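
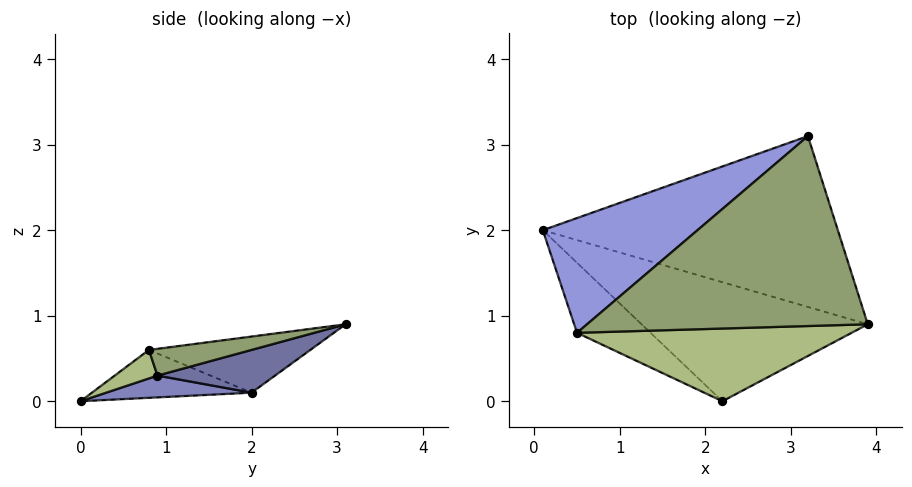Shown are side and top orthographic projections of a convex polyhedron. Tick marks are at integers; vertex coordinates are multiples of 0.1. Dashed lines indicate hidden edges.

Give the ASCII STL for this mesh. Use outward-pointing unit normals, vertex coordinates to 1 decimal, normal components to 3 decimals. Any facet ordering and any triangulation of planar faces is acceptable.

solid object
 facet normal 0.137 0.301 -0.944
  outer loop
   vertex 3.2 3.1 0.9
   vertex 3.9 0.9 0.3
   vertex 0.1 2.0 0.1
  endloop
 endfacet
 facet normal 0.095 0.149 -0.984
  outer loop
   vertex 2.2 0.0 0.0
   vertex 0.1 2.0 0.1
   vertex 3.9 0.9 0.3
  endloop
 endfacet
 facet normal -0.329 0.268 0.906
  outer loop
   vertex 0.5 0.8 0.6
   vertex 3.2 3.1 0.9
   vertex 0.1 2.0 0.1
  endloop
 endfacet
 facet normal -0.482 -0.469 -0.740
  outer loop
   vertex 0.5 0.8 0.6
   vertex 0.1 2.0 0.1
   vertex 2.2 0.0 0.0
  endloop
 endfacet
 facet normal 0.092 -0.235 0.968
  outer loop
   vertex 0.5 0.8 0.6
   vertex 3.9 0.9 0.3
   vertex 3.2 3.1 0.9
  endloop
 endfacet
 facet normal 0.091 -0.466 0.880
  outer loop
   vertex 0.5 0.8 0.6
   vertex 2.2 0.0 0.0
   vertex 3.9 0.9 0.3
  endloop
 endfacet
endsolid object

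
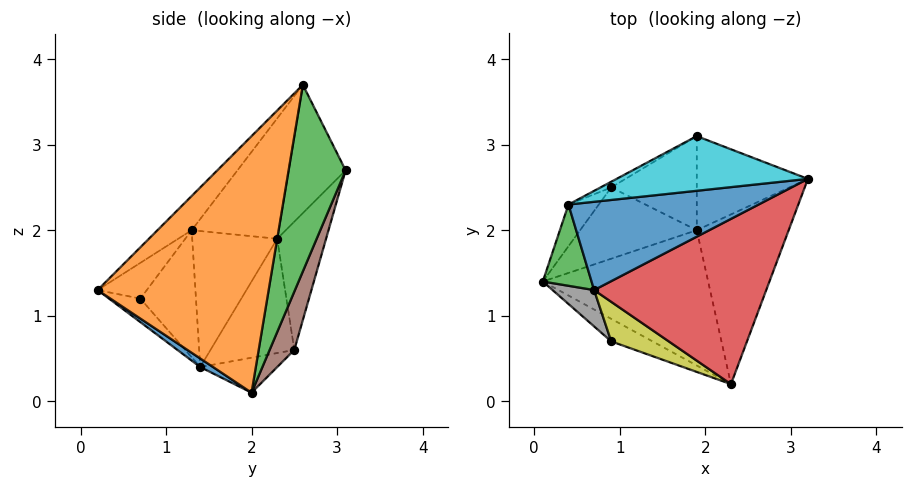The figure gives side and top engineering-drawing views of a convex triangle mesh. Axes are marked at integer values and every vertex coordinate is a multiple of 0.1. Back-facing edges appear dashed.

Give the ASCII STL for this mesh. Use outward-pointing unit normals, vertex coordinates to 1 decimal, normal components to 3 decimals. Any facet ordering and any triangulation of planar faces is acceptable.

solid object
 facet normal 0.043 -0.548 -0.836
  outer loop
   vertex 1.9 2.0 0.1
   vertex 2.3 0.2 1.3
   vertex 0.1 1.4 0.4
  endloop
 endfacet
 facet normal 0.941 -0.016 -0.337
  outer loop
   vertex 1.9 2.0 0.1
   vertex 3.2 2.6 3.7
   vertex 2.3 0.2 1.3
  endloop
 endfacet
 facet normal 0.547 0.771 -0.326
  outer loop
   vertex 1.9 3.1 2.7
   vertex 3.2 2.6 3.7
   vertex 1.9 2.0 0.1
  endloop
 endfacet
 facet normal -0.144 -0.672 0.726
  outer loop
   vertex 0.7 1.3 2.0
   vertex 2.3 0.2 1.3
   vertex 3.2 2.6 3.7
  endloop
 endfacet
 facet normal -0.268 0.358 -0.894
  outer loop
   vertex 0.9 2.5 0.6
   vertex 1.9 2.0 0.1
   vertex 0.1 1.4 0.4
  endloop
 endfacet
 facet normal 0.257 0.890 -0.377
  outer loop
   vertex 0.9 2.5 0.6
   vertex 1.9 3.1 2.7
   vertex 1.9 2.0 0.1
  endloop
 endfacet
 facet normal -0.267 -0.842 -0.469
  outer loop
   vertex 0.9 0.7 1.2
   vertex 0.1 1.4 0.4
   vertex 2.3 0.2 1.3
  endloop
 endfacet
 facet normal -0.767 -0.590 0.251
  outer loop
   vertex 0.9 0.7 1.2
   vertex 0.7 1.3 2.0
   vertex 0.1 1.4 0.4
  endloop
 endfacet
 facet normal -0.321 -0.795 0.516
  outer loop
   vertex 0.9 0.7 1.2
   vertex 2.3 0.2 1.3
   vertex 0.7 1.3 2.0
  endloop
 endfacet
 facet normal -0.545 0.209 0.812
  outer loop
   vertex 0.4 2.3 1.9
   vertex 3.2 2.6 3.7
   vertex 1.9 3.1 2.7
  endloop
 endfacet
 facet normal -0.533 -0.076 0.842
  outer loop
   vertex 0.4 2.3 1.9
   vertex 0.7 1.3 2.0
   vertex 3.2 2.6 3.7
  endloop
 endfacet
 facet normal -0.454 0.890 -0.038
  outer loop
   vertex 0.4 2.3 1.9
   vertex 1.9 3.1 2.7
   vertex 0.9 2.5 0.6
  endloop
 endfacet
 facet normal -0.914 -0.241 0.327
  outer loop
   vertex 0.4 2.3 1.9
   vertex 0.1 1.4 0.4
   vertex 0.7 1.3 2.0
  endloop
 endfacet
 facet normal -0.773 0.600 -0.205
  outer loop
   vertex 0.4 2.3 1.9
   vertex 0.9 2.5 0.6
   vertex 0.1 1.4 0.4
  endloop
 endfacet
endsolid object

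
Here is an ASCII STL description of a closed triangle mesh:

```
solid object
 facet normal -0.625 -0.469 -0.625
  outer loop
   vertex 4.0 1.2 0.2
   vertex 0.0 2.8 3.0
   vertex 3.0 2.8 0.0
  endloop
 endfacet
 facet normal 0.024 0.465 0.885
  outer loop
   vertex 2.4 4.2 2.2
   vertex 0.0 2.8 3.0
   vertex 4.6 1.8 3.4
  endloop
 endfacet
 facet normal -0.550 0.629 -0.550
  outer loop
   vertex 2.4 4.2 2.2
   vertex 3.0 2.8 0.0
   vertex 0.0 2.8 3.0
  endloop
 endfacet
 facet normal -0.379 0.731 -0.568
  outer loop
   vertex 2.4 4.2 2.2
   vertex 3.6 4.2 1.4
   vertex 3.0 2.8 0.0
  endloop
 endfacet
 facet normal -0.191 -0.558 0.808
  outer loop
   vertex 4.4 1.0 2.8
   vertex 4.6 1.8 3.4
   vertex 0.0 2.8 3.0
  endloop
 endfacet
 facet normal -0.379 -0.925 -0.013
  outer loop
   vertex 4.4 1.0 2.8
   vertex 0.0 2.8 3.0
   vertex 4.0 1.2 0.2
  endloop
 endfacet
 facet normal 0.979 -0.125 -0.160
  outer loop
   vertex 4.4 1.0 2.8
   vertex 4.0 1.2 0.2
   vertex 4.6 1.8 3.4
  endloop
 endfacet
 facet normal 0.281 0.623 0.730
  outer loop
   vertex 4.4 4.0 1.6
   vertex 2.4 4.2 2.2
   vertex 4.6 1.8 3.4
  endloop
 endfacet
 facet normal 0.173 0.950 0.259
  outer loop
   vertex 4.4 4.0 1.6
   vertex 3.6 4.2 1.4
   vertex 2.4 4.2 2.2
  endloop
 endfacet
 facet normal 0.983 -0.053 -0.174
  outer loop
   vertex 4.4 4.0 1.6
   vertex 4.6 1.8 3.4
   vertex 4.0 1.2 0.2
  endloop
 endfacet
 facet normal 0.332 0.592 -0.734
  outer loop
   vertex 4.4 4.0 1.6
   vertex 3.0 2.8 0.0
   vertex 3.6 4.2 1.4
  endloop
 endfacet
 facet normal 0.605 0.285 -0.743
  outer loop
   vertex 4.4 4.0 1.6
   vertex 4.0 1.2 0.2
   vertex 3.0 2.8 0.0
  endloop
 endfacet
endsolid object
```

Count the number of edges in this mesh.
18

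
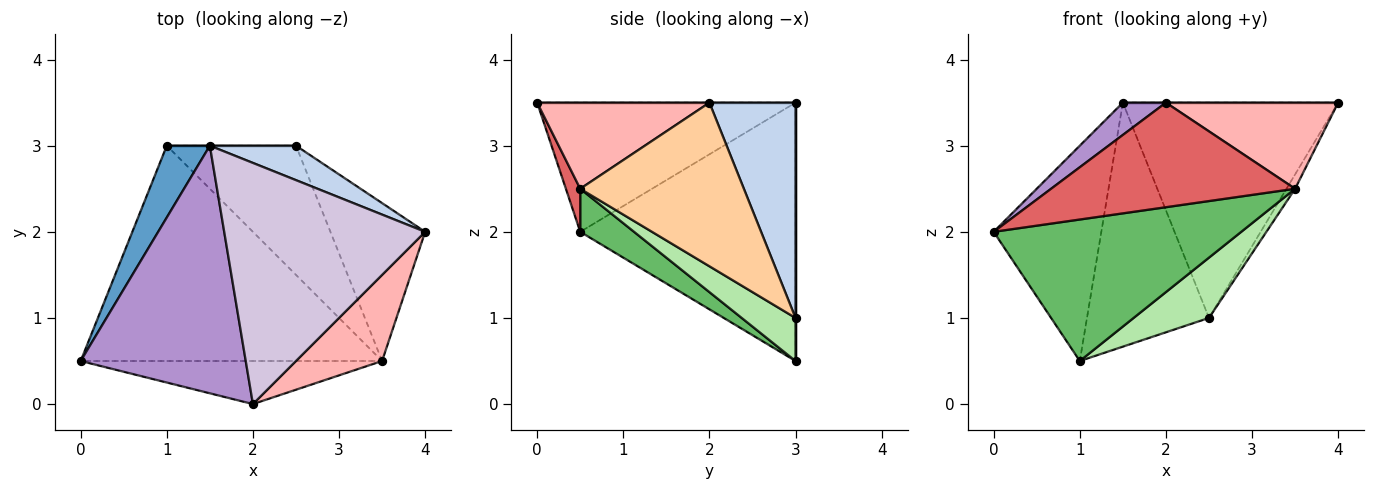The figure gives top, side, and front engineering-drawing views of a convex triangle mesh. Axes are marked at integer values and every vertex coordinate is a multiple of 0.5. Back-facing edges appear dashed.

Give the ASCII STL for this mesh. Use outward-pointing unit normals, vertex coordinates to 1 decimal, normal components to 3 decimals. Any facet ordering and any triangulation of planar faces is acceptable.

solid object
 facet normal -0.885 0.442 0.147
  outer loop
   vertex 1.5 3.0 3.5
   vertex 1.0 3.0 0.5
   vertex 0.0 0.5 2.0
  endloop
 endfacet
 facet normal 0.367 0.918 0.147
  outer loop
   vertex 1.5 3.0 3.5
   vertex 4.0 2.0 3.5
   vertex 2.5 3.0 1.0
  endloop
 endfacet
 facet normal 0.000 1.000 0.000
  outer loop
   vertex 1.5 3.0 3.5
   vertex 2.5 3.0 1.0
   vertex 1.0 3.0 0.5
  endloop
 endfacet
 facet normal 0.865 0.046 -0.501
  outer loop
   vertex 3.5 0.5 2.5
   vertex 2.5 3.0 1.0
   vertex 4.0 2.0 3.5
  endloop
 endfacet
 facet normal 0.119 -0.545 -0.830
  outer loop
   vertex 3.5 0.5 2.5
   vertex 0.0 0.5 2.0
   vertex 1.0 3.0 0.5
  endloop
 endfacet
 facet normal 0.289 -0.405 -0.867
  outer loop
   vertex 3.5 0.5 2.5
   vertex 1.0 3.0 0.5
   vertex 2.5 3.0 1.0
  endloop
 endfacet
 facet normal 0.054 -0.923 -0.380
  outer loop
   vertex 2.0 0.0 3.5
   vertex 0.0 0.5 2.0
   vertex 3.5 0.5 2.5
  endloop
 endfacet
 facet normal 0.577 -0.577 0.577
  outer loop
   vertex 2.0 0.0 3.5
   vertex 3.5 0.5 2.5
   vertex 4.0 2.0 3.5
  endloop
 endfacet
 facet normal -0.613 -0.102 0.783
  outer loop
   vertex 2.0 0.0 3.5
   vertex 1.5 3.0 3.5
   vertex 0.0 0.5 2.0
  endloop
 endfacet
 facet normal 0.000 0.000 1.000
  outer loop
   vertex 2.0 0.0 3.5
   vertex 4.0 2.0 3.5
   vertex 1.5 3.0 3.5
  endloop
 endfacet
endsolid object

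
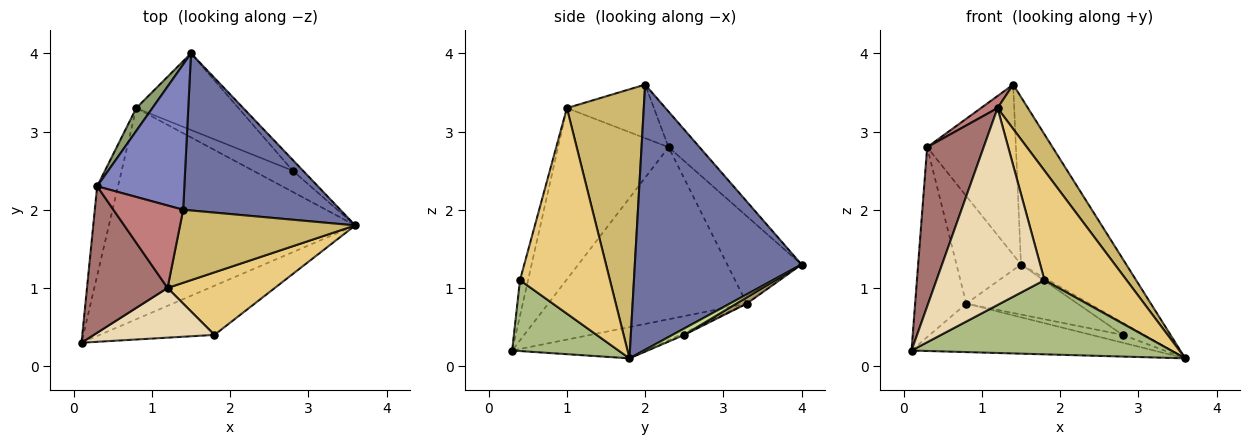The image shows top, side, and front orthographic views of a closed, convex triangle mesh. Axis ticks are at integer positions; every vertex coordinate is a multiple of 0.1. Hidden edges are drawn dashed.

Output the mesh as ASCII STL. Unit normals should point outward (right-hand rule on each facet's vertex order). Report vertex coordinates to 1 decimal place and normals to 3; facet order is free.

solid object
 facet normal 0.756 0.477 0.448
  outer loop
   vertex 1.4 2.0 3.6
   vertex 3.6 1.8 0.1
   vertex 1.5 4.0 1.3
  endloop
 endfacet
 facet normal -0.256 0.735 0.628
  outer loop
   vertex 0.3 2.3 2.8
   vertex 1.4 2.0 3.6
   vertex 1.5 4.0 1.3
  endloop
 endfacet
 facet normal -0.123 0.222 -0.967
  outer loop
   vertex 0.8 3.3 0.8
   vertex 3.6 1.8 0.1
   vertex 0.1 0.3 0.2
  endloop
 endfacet
 facet normal -0.962 0.248 -0.117
  outer loop
   vertex 0.8 3.3 0.8
   vertex 0.1 0.3 0.2
   vertex 0.3 2.3 2.8
  endloop
 endfacet
 facet normal -0.748 0.649 0.138
  outer loop
   vertex 0.8 3.3 0.8
   vertex 0.3 2.3 2.8
   vertex 1.5 4.0 1.3
  endloop
 endfacet
 facet normal 0.323 -0.789 -0.523
  outer loop
   vertex 1.8 0.4 1.1
   vertex 0.1 0.3 0.2
   vertex 3.6 1.8 0.1
  endloop
 endfacet
 facet normal 0.379 0.695 -0.611
  outer loop
   vertex 2.8 2.5 0.4
   vertex 1.5 4.0 1.3
   vertex 3.6 1.8 0.1
  endloop
 endfacet
 facet normal -0.049 0.345 -0.937
  outer loop
   vertex 2.8 2.5 0.4
   vertex 3.6 1.8 0.1
   vertex 0.8 3.3 0.8
  endloop
 endfacet
 facet normal 0.051 0.546 -0.836
  outer loop
   vertex 2.8 2.5 0.4
   vertex 0.8 3.3 0.8
   vertex 1.5 4.0 1.3
  endloop
 endfacet
 facet normal 0.795 -0.314 0.518
  outer loop
   vertex 1.2 1.0 3.3
   vertex 3.6 1.8 0.1
   vertex 1.4 2.0 3.6
  endloop
 endfacet
 facet normal 0.689 -0.629 0.360
  outer loop
   vertex 1.2 1.0 3.3
   vertex 1.8 0.4 1.1
   vertex 3.6 1.8 0.1
  endloop
 endfacet
 facet normal -0.072 -0.967 0.244
  outer loop
   vertex 1.2 1.0 3.3
   vertex 0.1 0.3 0.2
   vertex 1.8 0.4 1.1
  endloop
 endfacet
 facet normal -0.821 -0.420 0.386
  outer loop
   vertex 1.2 1.0 3.3
   vertex 0.3 2.3 2.8
   vertex 0.1 0.3 0.2
  endloop
 endfacet
 facet normal -0.605 -0.115 0.788
  outer loop
   vertex 1.2 1.0 3.3
   vertex 1.4 2.0 3.6
   vertex 0.3 2.3 2.8
  endloop
 endfacet
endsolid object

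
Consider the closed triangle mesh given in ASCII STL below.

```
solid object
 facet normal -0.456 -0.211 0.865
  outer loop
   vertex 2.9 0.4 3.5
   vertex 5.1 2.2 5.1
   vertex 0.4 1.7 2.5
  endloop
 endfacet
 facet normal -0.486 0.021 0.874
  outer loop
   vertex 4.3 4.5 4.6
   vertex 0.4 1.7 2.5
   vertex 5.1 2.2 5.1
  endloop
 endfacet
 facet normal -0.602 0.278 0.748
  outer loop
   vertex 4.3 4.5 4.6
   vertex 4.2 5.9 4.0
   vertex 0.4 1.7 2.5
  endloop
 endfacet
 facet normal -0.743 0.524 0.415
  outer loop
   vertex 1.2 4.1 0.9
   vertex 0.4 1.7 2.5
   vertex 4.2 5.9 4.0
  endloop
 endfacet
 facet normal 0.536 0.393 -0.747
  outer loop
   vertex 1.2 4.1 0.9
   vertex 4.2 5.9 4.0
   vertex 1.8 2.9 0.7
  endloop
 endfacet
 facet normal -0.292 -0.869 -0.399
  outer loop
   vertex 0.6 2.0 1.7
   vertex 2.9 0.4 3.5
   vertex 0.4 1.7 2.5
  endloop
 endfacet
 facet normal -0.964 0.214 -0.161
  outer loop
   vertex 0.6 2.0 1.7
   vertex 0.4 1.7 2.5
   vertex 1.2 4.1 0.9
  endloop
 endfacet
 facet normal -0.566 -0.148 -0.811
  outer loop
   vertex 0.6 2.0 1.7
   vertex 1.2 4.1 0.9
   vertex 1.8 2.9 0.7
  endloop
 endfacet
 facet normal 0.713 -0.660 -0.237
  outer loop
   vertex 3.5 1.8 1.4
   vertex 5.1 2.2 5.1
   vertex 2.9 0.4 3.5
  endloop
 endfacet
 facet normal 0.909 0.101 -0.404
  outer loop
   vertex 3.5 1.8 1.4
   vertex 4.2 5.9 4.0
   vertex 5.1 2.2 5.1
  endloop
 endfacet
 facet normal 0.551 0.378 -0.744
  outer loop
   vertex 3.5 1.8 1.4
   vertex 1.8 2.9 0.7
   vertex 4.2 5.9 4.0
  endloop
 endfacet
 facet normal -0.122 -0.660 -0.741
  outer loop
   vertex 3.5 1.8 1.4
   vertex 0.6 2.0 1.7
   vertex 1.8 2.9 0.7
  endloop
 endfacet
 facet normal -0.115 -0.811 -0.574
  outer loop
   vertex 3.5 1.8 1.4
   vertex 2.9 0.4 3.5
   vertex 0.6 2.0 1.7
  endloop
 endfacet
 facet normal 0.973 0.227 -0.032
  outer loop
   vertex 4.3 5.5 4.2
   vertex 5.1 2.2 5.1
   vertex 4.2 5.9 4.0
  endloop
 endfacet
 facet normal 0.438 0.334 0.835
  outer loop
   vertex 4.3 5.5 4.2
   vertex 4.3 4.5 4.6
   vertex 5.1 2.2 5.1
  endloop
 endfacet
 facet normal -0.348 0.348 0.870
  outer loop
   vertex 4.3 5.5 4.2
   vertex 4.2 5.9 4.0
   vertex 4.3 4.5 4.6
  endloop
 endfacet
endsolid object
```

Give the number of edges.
24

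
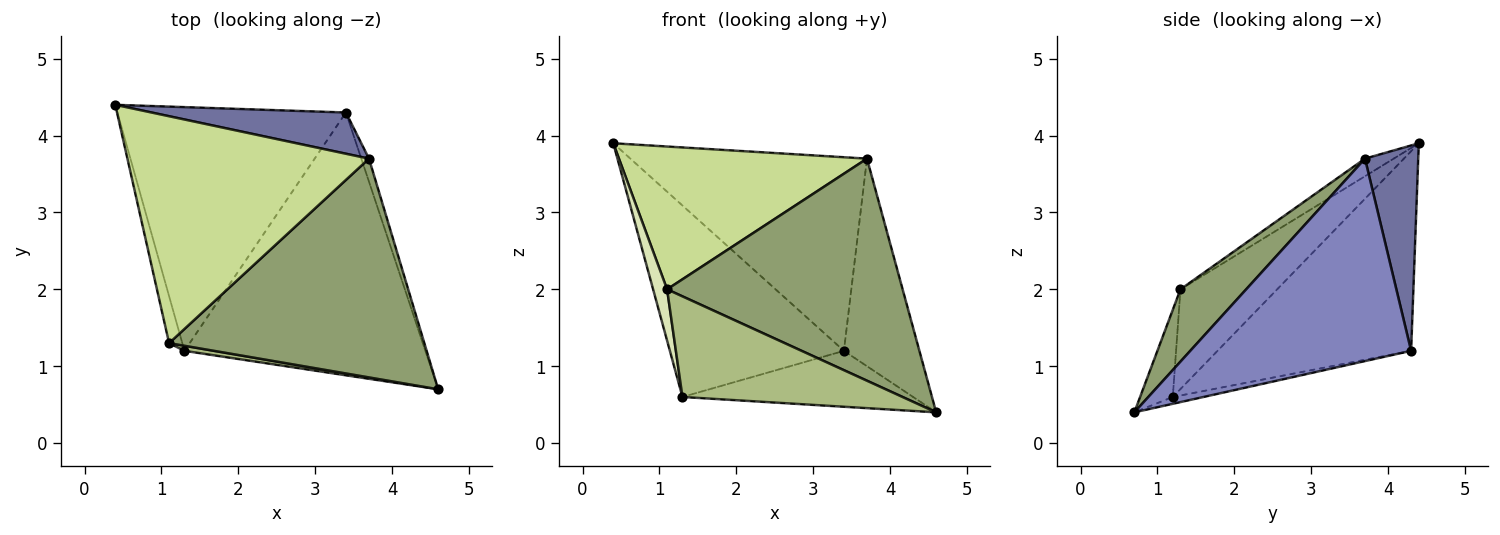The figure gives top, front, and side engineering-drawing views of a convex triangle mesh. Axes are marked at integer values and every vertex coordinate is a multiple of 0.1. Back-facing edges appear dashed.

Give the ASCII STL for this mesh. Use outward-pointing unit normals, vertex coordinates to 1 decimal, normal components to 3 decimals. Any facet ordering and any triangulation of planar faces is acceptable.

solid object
 facet normal 0.215 0.955 0.203
  outer loop
   vertex 3.7 3.7 3.7
   vertex 3.4 4.3 1.2
   vertex 0.4 4.4 3.9
  endloop
 endfacet
 facet normal 0.946 0.323 -0.036
  outer loop
   vertex 3.7 3.7 3.7
   vertex 4.6 0.7 0.4
   vertex 3.4 4.3 1.2
  endloop
 endfacet
 facet normal -0.566 0.509 -0.648
  outer loop
   vertex 1.3 1.2 0.6
   vertex 0.4 4.4 3.9
   vertex 3.4 4.3 1.2
  endloop
 endfacet
 facet normal -0.028 0.208 -0.978
  outer loop
   vertex 1.3 1.2 0.6
   vertex 3.4 4.3 1.2
   vertex 4.6 0.7 0.4
  endloop
 endfacet
 facet normal 0.195 -0.699 0.688
  outer loop
   vertex 1.1 1.3 2.0
   vertex 4.6 0.7 0.4
   vertex 3.7 3.7 3.7
  endloop
 endfacet
 facet normal -0.147 -0.988 0.050
  outer loop
   vertex 1.1 1.3 2.0
   vertex 1.3 1.2 0.6
   vertex 4.6 0.7 0.4
  endloop
 endfacet
 facet normal -0.062 -0.532 0.845
  outer loop
   vertex 1.1 1.3 2.0
   vertex 3.7 3.7 3.7
   vertex 0.4 4.4 3.9
  endloop
 endfacet
 facet normal -0.981 -0.142 -0.130
  outer loop
   vertex 1.1 1.3 2.0
   vertex 0.4 4.4 3.9
   vertex 1.3 1.2 0.6
  endloop
 endfacet
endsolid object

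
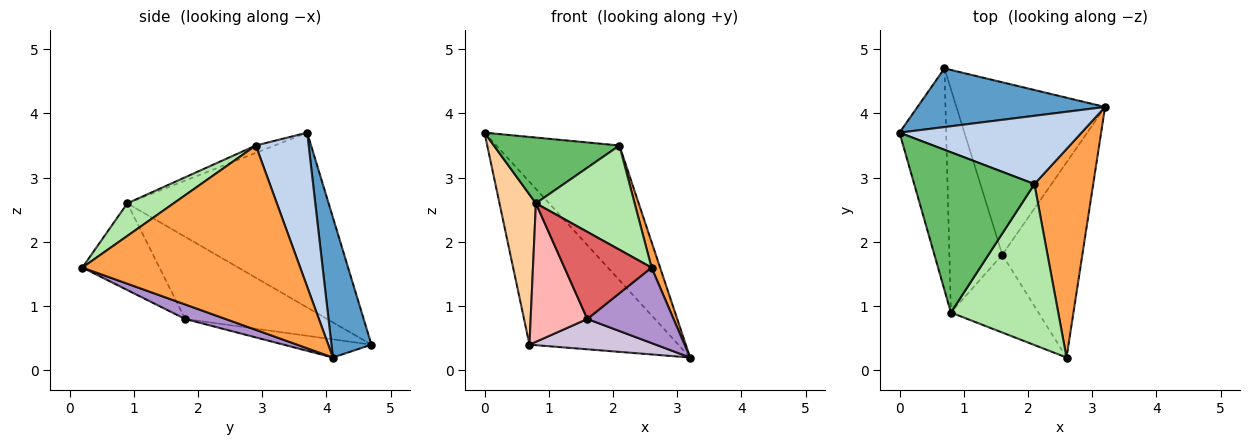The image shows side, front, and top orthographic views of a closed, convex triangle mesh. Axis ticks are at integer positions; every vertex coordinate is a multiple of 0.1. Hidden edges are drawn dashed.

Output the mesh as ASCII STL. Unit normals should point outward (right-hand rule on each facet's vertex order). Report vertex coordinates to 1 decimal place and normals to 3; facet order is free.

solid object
 facet normal 0.245 0.912 0.328
  outer loop
   vertex 0.7 4.7 0.4
   vertex 0.0 3.7 3.7
   vertex 3.2 4.1 0.2
  endloop
 endfacet
 facet normal 0.358 0.833 0.422
  outer loop
   vertex 2.1 2.9 3.5
   vertex 3.2 4.1 0.2
   vertex 0.0 3.7 3.7
  endloop
 endfacet
 facet normal 0.952 -0.037 0.304
  outer loop
   vertex 2.1 2.9 3.5
   vertex 2.6 0.2 1.6
   vertex 3.2 4.1 0.2
  endloop
 endfacet
 facet normal -0.952 -0.172 -0.254
  outer loop
   vertex 0.8 0.9 2.6
   vertex 0.0 3.7 3.7
   vertex 0.7 4.7 0.4
  endloop
 endfacet
 facet normal -0.056 -0.379 0.924
  outer loop
   vertex 0.8 0.9 2.6
   vertex 2.1 2.9 3.5
   vertex 0.0 3.7 3.7
  endloop
 endfacet
 facet normal 0.247 -0.527 0.813
  outer loop
   vertex 0.8 0.9 2.6
   vertex 2.6 0.2 1.6
   vertex 2.1 2.9 3.5
  endloop
 endfacet
 facet normal -0.551 -0.622 -0.556
  outer loop
   vertex 1.6 1.8 0.8
   vertex 2.6 0.2 1.6
   vertex 0.8 0.9 2.6
  endloop
 endfacet
 facet normal -0.797 -0.318 -0.513
  outer loop
   vertex 1.6 1.8 0.8
   vertex 0.8 0.9 2.6
   vertex 0.7 4.7 0.4
  endloop
 endfacet
 facet normal 0.167 -0.356 -0.920
  outer loop
   vertex 1.6 1.8 0.8
   vertex 3.2 4.1 0.2
   vertex 2.6 0.2 1.6
  endloop
 endfacet
 facet normal -0.119 -0.172 -0.978
  outer loop
   vertex 1.6 1.8 0.8
   vertex 0.7 4.7 0.4
   vertex 3.2 4.1 0.2
  endloop
 endfacet
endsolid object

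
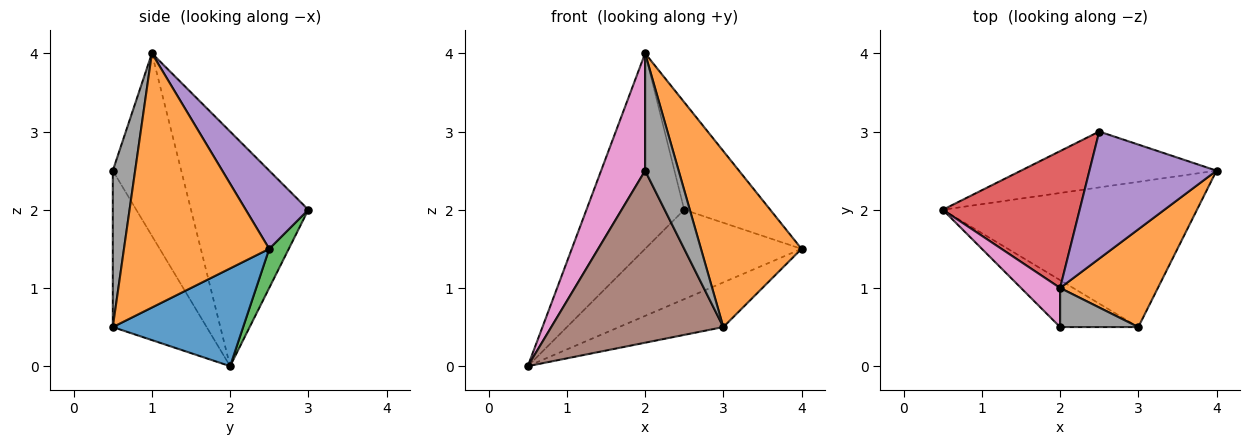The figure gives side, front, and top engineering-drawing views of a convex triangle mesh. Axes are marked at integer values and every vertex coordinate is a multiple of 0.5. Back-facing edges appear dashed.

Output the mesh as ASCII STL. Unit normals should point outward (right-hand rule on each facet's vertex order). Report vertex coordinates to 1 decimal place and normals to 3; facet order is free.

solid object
 facet normal 0.345 0.276 -0.897
  outer loop
   vertex 3.0 0.5 0.5
   vertex 0.5 2.0 0.0
   vertex 4.0 2.5 1.5
  endloop
 endfacet
 facet normal 0.784 -0.543 0.302
  outer loop
   vertex 2.0 1.0 4.0
   vertex 3.0 0.5 0.5
   vertex 4.0 2.5 1.5
  endloop
 endfacet
 facet normal 0.105 0.843 -0.527
  outer loop
   vertex 2.5 3.0 2.0
   vertex 4.0 2.5 1.5
   vertex 0.5 2.0 0.0
  endloop
 endfacet
 facet normal -0.701 0.584 0.409
  outer loop
   vertex 2.5 3.0 2.0
   vertex 0.5 2.0 0.0
   vertex 2.0 1.0 4.0
  endloop
 endfacet
 facet normal 0.425 0.585 0.691
  outer loop
   vertex 2.5 3.0 2.0
   vertex 2.0 1.0 4.0
   vertex 4.0 2.5 1.5
  endloop
 endfacet
 facet normal -0.466 -0.854 -0.233
  outer loop
   vertex 2.0 0.5 2.5
   vertex 0.5 2.0 0.0
   vertex 3.0 0.5 0.5
  endloop
 endfacet
 facet normal -0.828 -0.532 0.177
  outer loop
   vertex 2.0 0.5 2.5
   vertex 2.0 1.0 4.0
   vertex 0.5 2.0 0.0
  endloop
 endfacet
 facet normal 0.535 -0.802 0.267
  outer loop
   vertex 2.0 0.5 2.5
   vertex 3.0 0.5 0.5
   vertex 2.0 1.0 4.0
  endloop
 endfacet
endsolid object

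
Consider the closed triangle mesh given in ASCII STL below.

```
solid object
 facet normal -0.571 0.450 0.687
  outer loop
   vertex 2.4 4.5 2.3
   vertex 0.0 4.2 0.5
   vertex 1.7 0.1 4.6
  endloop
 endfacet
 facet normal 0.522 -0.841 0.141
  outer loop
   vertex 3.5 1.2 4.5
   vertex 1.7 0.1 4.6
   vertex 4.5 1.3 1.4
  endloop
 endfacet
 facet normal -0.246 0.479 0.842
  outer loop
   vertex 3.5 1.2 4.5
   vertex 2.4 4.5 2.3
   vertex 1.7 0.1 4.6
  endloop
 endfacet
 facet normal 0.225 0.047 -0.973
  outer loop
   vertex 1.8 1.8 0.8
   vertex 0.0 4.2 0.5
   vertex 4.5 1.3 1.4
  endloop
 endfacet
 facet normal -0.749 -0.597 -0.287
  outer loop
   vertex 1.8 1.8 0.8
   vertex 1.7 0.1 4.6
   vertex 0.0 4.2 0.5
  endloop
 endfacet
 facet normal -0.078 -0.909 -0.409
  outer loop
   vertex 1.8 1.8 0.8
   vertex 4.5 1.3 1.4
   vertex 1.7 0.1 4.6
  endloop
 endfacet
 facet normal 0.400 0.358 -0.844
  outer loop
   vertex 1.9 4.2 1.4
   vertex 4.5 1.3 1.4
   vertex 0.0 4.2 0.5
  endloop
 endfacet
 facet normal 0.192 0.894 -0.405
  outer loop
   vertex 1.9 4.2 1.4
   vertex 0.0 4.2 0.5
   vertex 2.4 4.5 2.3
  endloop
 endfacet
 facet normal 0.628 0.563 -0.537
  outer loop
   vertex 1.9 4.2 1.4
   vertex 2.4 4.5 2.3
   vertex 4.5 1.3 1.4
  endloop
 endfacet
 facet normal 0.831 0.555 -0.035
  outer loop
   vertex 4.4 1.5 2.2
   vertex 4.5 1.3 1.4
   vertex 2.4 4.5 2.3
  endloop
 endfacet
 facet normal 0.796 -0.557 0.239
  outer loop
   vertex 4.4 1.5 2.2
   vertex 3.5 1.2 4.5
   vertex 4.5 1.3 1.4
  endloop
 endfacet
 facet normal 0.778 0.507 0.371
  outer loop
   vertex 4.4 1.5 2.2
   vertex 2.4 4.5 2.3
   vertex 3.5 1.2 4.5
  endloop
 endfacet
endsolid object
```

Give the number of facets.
12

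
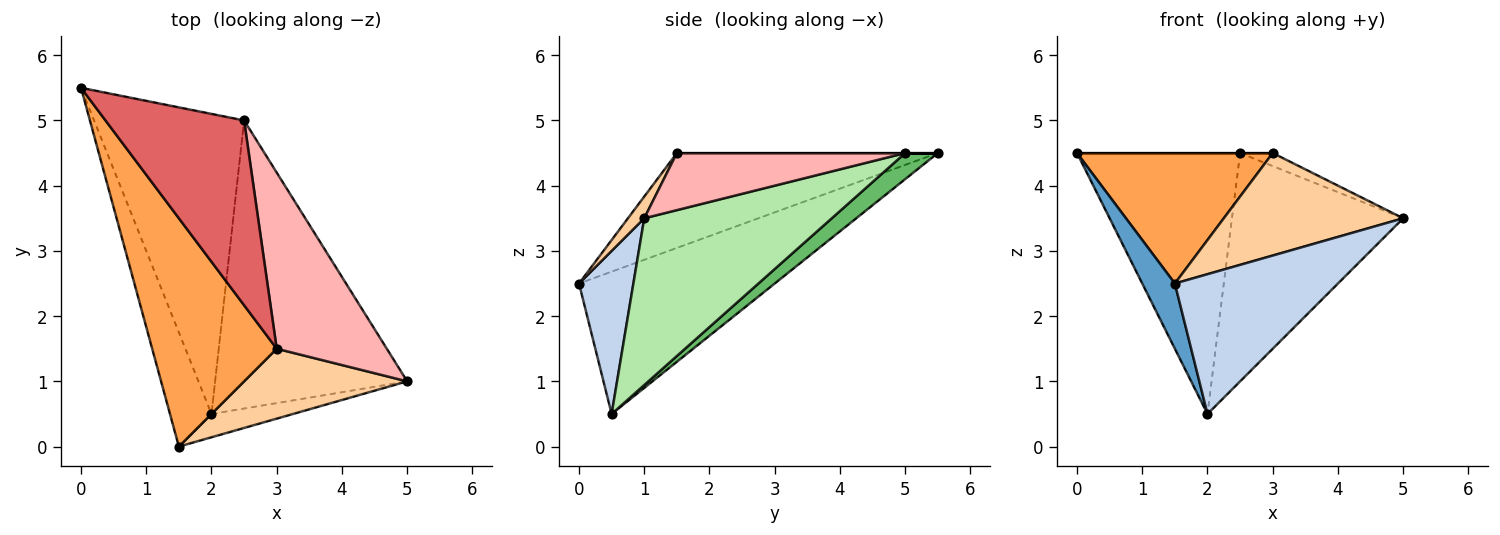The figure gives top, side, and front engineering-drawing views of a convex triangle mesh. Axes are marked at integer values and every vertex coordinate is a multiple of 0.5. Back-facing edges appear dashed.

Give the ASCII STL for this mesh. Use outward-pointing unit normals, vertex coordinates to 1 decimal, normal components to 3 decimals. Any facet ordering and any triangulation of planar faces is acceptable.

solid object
 facet normal -0.948 -0.158 -0.276
  outer loop
   vertex 2.0 0.5 0.5
   vertex 1.5 0.0 2.5
   vertex 0.0 5.5 4.5
  endloop
 endfacet
 facet normal 0.312 -0.937 -0.156
  outer loop
   vertex 2.0 0.5 0.5
   vertex 5.0 1.0 3.5
   vertex 1.5 0.0 2.5
  endloop
 endfacet
 facet normal -0.552 -0.414 0.724
  outer loop
   vertex 3.0 1.5 4.5
   vertex 0.0 5.5 4.5
   vertex 1.5 0.0 2.5
  endloop
 endfacet
 facet normal 0.075 -0.824 0.562
  outer loop
   vertex 3.0 1.5 4.5
   vertex 1.5 0.0 2.5
   vertex 5.0 1.0 3.5
  endloop
 endfacet
 facet normal 0.130 0.651 -0.748
  outer loop
   vertex 2.5 5.0 4.5
   vertex 2.0 0.5 0.5
   vertex 0.0 5.5 4.5
  endloop
 endfacet
 facet normal 0.562 0.514 -0.648
  outer loop
   vertex 2.5 5.0 4.5
   vertex 5.0 1.0 3.5
   vertex 2.0 0.5 0.5
  endloop
 endfacet
 facet normal 0.000 0.000 1.000
  outer loop
   vertex 2.5 5.0 4.5
   vertex 0.0 5.5 4.5
   vertex 3.0 1.5 4.5
  endloop
 endfacet
 facet normal 0.459 0.066 0.886
  outer loop
   vertex 2.5 5.0 4.5
   vertex 3.0 1.5 4.5
   vertex 5.0 1.0 3.5
  endloop
 endfacet
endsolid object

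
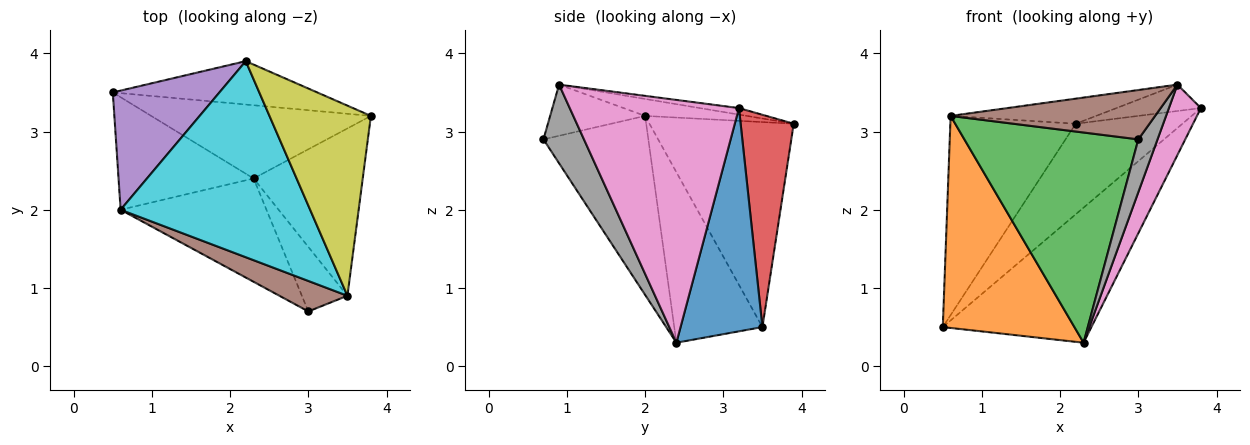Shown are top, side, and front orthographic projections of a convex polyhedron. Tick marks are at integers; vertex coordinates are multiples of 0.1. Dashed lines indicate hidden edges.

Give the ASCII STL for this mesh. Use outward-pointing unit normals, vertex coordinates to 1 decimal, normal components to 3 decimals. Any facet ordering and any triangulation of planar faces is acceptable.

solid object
 facet normal 0.436 0.791 -0.429
  outer loop
   vertex 2.3 2.4 0.3
   vertex 0.5 3.5 0.5
   vertex 3.8 3.2 3.3
  endloop
 endfacet
 facet normal -0.509 -0.760 -0.403
  outer loop
   vertex 0.6 2.0 3.2
   vertex 0.5 3.5 0.5
   vertex 2.3 2.4 0.3
  endloop
 endfacet
 facet normal -0.476 -0.789 -0.388
  outer loop
   vertex 0.6 2.0 3.2
   vertex 2.3 2.4 0.3
   vertex 3.0 0.7 2.9
  endloop
 endfacet
 facet normal 0.409 0.823 -0.394
  outer loop
   vertex 2.2 3.9 3.1
   vertex 3.8 3.2 3.3
   vertex 0.5 3.5 0.5
  endloop
 endfacet
 facet normal -0.702 0.611 0.365
  outer loop
   vertex 2.2 3.9 3.1
   vertex 0.5 3.5 0.5
   vertex 0.6 2.0 3.2
  endloop
 endfacet
 facet normal -0.368 -0.791 0.489
  outer loop
   vertex 3.5 0.9 3.6
   vertex 0.6 2.0 3.2
   vertex 3.0 0.7 2.9
  endloop
 endfacet
 facet normal 0.899 -0.170 -0.404
  outer loop
   vertex 3.5 0.9 3.6
   vertex 2.3 2.4 0.3
   vertex 3.8 3.2 3.3
  endloop
 endfacet
 facet normal 0.801 -0.379 -0.464
  outer loop
   vertex 3.5 0.9 3.6
   vertex 3.0 0.7 2.9
   vertex 2.3 2.4 0.3
  endloop
 endfacet
 facet normal -0.064 0.137 0.989
  outer loop
   vertex 3.5 0.9 3.6
   vertex 3.8 3.2 3.3
   vertex 2.2 3.9 3.1
  endloop
 endfacet
 facet normal -0.088 0.126 0.988
  outer loop
   vertex 3.5 0.9 3.6
   vertex 2.2 3.9 3.1
   vertex 0.6 2.0 3.2
  endloop
 endfacet
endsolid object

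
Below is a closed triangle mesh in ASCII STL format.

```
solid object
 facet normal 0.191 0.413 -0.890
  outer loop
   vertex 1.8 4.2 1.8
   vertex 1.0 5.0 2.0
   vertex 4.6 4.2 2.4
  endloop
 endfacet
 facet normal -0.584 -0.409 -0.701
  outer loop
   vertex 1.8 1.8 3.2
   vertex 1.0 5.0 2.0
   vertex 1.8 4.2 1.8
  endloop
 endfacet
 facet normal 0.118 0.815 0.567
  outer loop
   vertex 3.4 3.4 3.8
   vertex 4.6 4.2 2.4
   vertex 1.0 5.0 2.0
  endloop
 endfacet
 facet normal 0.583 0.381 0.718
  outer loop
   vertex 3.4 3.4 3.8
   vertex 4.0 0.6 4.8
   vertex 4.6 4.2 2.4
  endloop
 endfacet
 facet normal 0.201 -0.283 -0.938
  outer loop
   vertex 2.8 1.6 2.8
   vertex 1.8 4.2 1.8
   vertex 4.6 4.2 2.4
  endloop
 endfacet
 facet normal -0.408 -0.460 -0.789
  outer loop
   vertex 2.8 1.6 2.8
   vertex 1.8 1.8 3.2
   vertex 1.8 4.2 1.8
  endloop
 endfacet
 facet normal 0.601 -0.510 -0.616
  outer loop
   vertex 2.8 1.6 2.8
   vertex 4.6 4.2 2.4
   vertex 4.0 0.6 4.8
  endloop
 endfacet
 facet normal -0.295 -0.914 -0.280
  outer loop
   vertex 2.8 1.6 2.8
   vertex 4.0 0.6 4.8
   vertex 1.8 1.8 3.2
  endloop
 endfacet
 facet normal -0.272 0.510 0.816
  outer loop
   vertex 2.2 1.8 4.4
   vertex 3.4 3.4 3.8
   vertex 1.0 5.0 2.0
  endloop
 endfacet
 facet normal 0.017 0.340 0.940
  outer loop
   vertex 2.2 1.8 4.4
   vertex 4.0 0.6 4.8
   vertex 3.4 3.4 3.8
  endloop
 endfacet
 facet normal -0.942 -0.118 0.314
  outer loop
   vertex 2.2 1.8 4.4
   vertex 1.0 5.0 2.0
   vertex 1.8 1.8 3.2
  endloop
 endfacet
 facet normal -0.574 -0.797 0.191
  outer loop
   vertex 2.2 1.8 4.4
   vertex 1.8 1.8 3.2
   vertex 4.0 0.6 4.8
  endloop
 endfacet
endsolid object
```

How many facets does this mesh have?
12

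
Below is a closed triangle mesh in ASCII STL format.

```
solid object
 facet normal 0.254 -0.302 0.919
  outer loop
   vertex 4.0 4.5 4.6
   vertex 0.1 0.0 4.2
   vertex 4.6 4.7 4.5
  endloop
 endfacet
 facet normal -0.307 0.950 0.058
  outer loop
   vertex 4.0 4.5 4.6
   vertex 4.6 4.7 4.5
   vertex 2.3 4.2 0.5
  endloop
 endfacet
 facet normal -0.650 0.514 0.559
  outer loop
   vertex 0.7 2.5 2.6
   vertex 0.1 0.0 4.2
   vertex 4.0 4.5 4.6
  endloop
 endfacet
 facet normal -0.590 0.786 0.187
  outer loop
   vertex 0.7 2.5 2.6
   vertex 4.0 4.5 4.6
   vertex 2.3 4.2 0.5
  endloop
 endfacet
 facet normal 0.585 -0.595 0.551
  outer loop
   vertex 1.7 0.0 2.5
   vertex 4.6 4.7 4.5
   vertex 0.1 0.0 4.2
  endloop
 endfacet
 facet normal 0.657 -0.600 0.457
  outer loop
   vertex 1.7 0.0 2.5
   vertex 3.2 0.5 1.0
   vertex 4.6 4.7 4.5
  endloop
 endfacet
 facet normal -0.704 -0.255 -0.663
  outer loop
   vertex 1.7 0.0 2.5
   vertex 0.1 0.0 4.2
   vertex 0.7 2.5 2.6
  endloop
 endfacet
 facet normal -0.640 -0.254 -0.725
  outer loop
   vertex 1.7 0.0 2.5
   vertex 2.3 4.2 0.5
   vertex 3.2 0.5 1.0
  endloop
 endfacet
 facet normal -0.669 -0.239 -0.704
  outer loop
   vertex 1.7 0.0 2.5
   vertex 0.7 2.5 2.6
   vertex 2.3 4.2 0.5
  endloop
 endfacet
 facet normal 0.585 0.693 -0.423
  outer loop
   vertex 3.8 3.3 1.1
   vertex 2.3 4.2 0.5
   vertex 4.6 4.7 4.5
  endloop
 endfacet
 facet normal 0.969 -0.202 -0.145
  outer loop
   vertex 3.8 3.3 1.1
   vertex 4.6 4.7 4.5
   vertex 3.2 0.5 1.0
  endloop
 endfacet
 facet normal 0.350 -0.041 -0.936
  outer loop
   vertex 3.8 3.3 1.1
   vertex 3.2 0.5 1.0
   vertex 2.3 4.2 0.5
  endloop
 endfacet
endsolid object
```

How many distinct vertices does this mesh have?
8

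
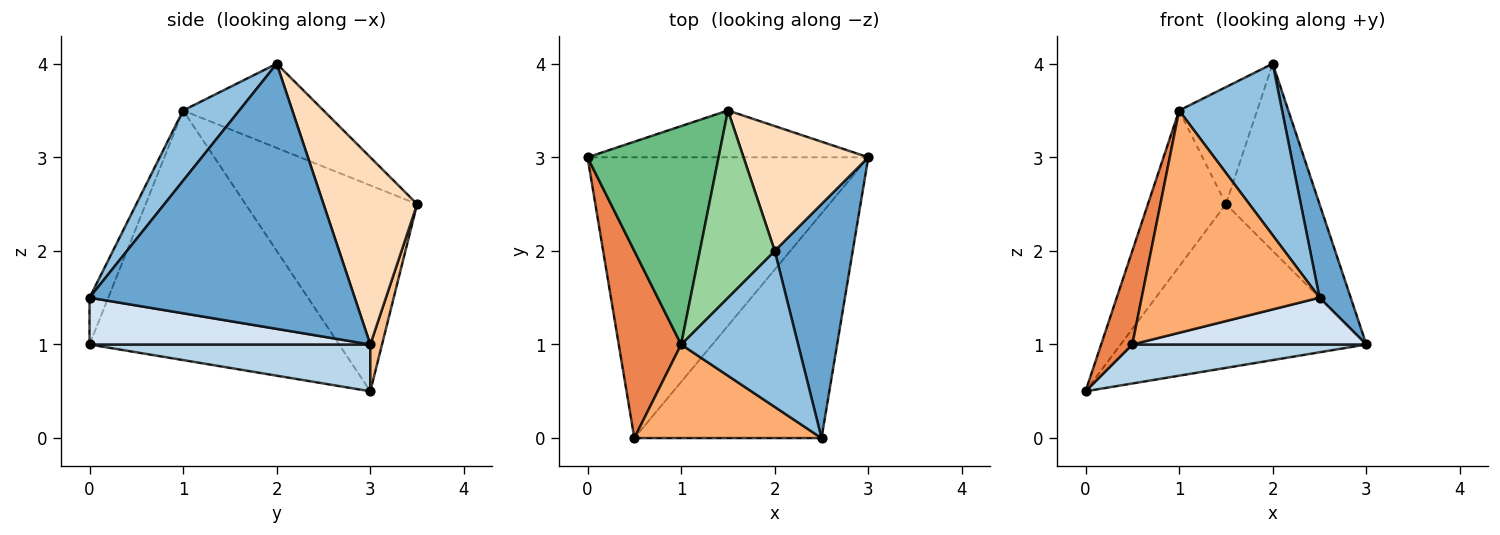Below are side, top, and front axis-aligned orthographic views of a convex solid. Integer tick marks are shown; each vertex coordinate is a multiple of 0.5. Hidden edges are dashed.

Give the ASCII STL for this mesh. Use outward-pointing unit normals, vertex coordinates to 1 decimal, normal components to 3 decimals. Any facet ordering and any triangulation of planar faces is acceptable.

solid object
 facet normal 0.953 -0.112 0.280
  outer loop
   vertex 2.0 2.0 4.0
   vertex 2.5 0.0 1.5
   vertex 3.0 3.0 1.0
  endloop
 endfacet
 facet normal 0.374 -0.686 0.624
  outer loop
   vertex 1.0 1.0 3.5
   vertex 2.5 0.0 1.5
   vertex 2.0 2.0 4.0
  endloop
 endfacet
 facet normal 0.163 -0.136 -0.977
  outer loop
   vertex 0.5 0.0 1.0
   vertex 0.0 3.0 0.5
   vertex 3.0 3.0 1.0
  endloop
 endfacet
 facet normal 0.238 -0.198 -0.951
  outer loop
   vertex 0.5 0.0 1.0
   vertex 3.0 3.0 1.0
   vertex 2.5 0.0 1.5
  endloop
 endfacet
 facet normal -0.963 -0.120 0.241
  outer loop
   vertex 0.5 0.0 1.0
   vertex 1.0 1.0 3.5
   vertex 0.0 3.0 0.5
  endloop
 endfacet
 facet normal -0.097 -0.917 0.386
  outer loop
   vertex 0.5 0.0 1.0
   vertex 2.5 0.0 1.5
   vertex 1.0 1.0 3.5
  endloop
 endfacet
 facet normal 0.046 0.961 -0.274
  outer loop
   vertex 1.5 3.5 2.5
   vertex 3.0 3.0 1.0
   vertex 0.0 3.0 0.5
  endloop
 endfacet
 facet normal 0.640 0.640 0.426
  outer loop
   vertex 1.5 3.5 2.5
   vertex 2.0 2.0 4.0
   vertex 3.0 3.0 1.0
  endloop
 endfacet
 facet normal -0.788 0.358 0.501
  outer loop
   vertex 1.5 3.5 2.5
   vertex 0.0 3.0 0.5
   vertex 1.0 1.0 3.5
  endloop
 endfacet
 facet normal -0.690 0.383 0.614
  outer loop
   vertex 1.5 3.5 2.5
   vertex 1.0 1.0 3.5
   vertex 2.0 2.0 4.0
  endloop
 endfacet
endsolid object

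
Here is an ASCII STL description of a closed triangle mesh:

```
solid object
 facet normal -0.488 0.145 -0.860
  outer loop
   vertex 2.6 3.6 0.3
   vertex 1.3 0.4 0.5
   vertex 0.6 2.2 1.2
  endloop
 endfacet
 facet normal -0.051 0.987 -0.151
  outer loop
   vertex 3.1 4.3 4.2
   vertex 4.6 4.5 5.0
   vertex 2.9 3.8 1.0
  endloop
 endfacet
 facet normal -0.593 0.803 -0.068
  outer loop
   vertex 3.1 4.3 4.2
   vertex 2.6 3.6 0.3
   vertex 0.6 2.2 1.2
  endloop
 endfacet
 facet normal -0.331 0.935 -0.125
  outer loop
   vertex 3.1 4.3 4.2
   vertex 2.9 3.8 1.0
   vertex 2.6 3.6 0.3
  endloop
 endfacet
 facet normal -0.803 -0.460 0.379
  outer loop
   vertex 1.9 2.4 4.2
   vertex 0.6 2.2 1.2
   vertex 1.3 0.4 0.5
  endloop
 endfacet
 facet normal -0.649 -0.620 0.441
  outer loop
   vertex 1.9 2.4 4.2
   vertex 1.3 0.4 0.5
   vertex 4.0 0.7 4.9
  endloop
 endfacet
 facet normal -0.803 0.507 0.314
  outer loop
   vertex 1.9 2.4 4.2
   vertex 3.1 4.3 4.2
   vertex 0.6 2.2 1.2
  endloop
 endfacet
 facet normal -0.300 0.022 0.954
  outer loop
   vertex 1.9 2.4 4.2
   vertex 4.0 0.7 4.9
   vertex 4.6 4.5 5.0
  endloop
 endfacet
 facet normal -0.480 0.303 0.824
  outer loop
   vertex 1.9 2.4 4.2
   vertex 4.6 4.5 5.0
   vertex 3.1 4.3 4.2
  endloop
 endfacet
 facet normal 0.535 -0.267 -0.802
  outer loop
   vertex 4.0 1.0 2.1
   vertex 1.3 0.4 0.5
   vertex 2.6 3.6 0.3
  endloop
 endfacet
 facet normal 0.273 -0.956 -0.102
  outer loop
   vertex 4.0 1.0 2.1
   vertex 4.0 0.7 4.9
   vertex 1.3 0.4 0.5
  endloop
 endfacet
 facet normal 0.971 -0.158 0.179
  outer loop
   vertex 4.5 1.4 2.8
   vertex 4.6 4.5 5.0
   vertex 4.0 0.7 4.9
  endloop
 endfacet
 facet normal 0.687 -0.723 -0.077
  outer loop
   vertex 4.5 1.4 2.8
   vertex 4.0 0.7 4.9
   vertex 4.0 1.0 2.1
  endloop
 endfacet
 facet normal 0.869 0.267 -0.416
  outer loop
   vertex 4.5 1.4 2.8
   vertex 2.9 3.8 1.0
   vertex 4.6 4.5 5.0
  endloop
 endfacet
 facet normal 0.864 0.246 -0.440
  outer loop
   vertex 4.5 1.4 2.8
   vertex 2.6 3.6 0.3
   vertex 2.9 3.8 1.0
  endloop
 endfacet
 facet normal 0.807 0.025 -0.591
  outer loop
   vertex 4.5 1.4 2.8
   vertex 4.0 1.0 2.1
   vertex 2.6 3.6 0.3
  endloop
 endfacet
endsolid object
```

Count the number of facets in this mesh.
16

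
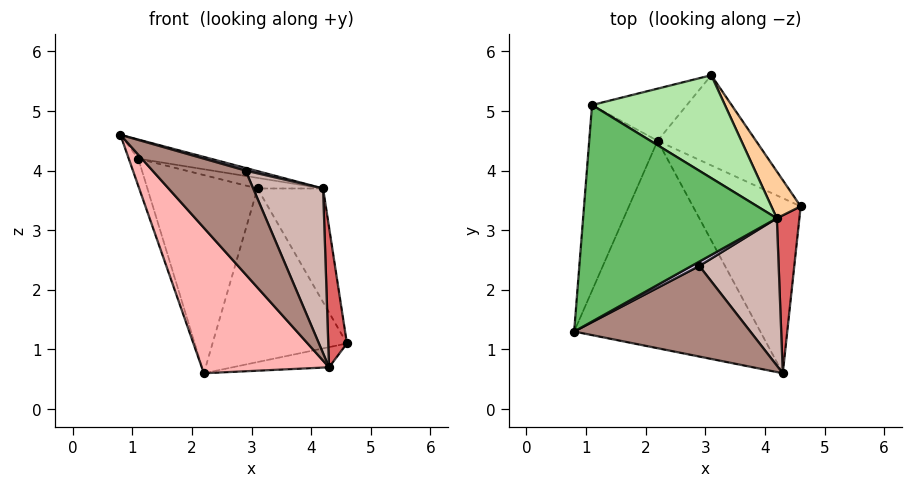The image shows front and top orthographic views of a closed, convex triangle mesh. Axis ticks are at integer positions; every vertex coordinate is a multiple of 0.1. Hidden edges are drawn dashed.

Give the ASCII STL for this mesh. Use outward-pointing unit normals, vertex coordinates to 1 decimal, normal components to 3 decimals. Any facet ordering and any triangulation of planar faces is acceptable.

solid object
 facet normal 0.449 0.793 -0.412
  outer loop
   vertex 2.2 4.5 0.6
   vertex 3.1 5.6 3.7
   vertex 4.6 3.4 1.1
  endloop
 endfacet
 facet normal -0.953 0.044 -0.299
  outer loop
   vertex 1.1 5.1 4.2
   vertex 2.2 4.5 0.6
   vertex 0.8 1.3 4.6
  endloop
 endfacet
 facet normal -0.292 0.925 -0.243
  outer loop
   vertex 1.1 5.1 4.2
   vertex 3.1 5.6 3.7
   vertex 2.2 4.5 0.6
  endloop
 endfacet
 facet normal 0.896 0.411 0.169
  outer loop
   vertex 4.2 3.2 3.7
   vertex 4.6 3.4 1.1
   vertex 3.1 5.6 3.7
  endloop
 endfacet
 facet normal 0.210 0.086 0.974
  outer loop
   vertex 4.2 3.2 3.7
   vertex 1.1 5.1 4.2
   vertex 0.8 1.3 4.6
  endloop
 endfacet
 facet normal 0.218 0.100 0.971
  outer loop
   vertex 4.2 3.2 3.7
   vertex 3.1 5.6 3.7
   vertex 1.1 5.1 4.2
  endloop
 endfacet
 facet normal 0.982 -0.125 0.141
  outer loop
   vertex 4.3 0.6 0.7
   vertex 4.6 3.4 1.1
   vertex 4.2 3.2 3.7
  endloop
 endfacet
 facet normal -0.717 -0.400 -0.571
  outer loop
   vertex 4.3 0.6 0.7
   vertex 0.8 1.3 4.6
   vertex 2.2 4.5 0.6
  endloop
 endfacet
 facet normal 0.251 0.110 -0.962
  outer loop
   vertex 4.3 0.6 0.7
   vertex 2.2 4.5 0.6
   vertex 4.6 3.4 1.1
  endloop
 endfacet
 facet normal 0.457 -0.457 0.762
  outer loop
   vertex 2.9 2.4 4.0
   vertex 4.2 3.2 3.7
   vertex 0.8 1.3 4.6
  endloop
 endfacet
 facet normal 0.503 -0.651 0.568
  outer loop
   vertex 2.9 2.4 4.0
   vertex 0.8 1.3 4.6
   vertex 4.3 0.6 0.7
  endloop
 endfacet
 facet normal 0.522 -0.636 0.568
  outer loop
   vertex 2.9 2.4 4.0
   vertex 4.3 0.6 0.7
   vertex 4.2 3.2 3.7
  endloop
 endfacet
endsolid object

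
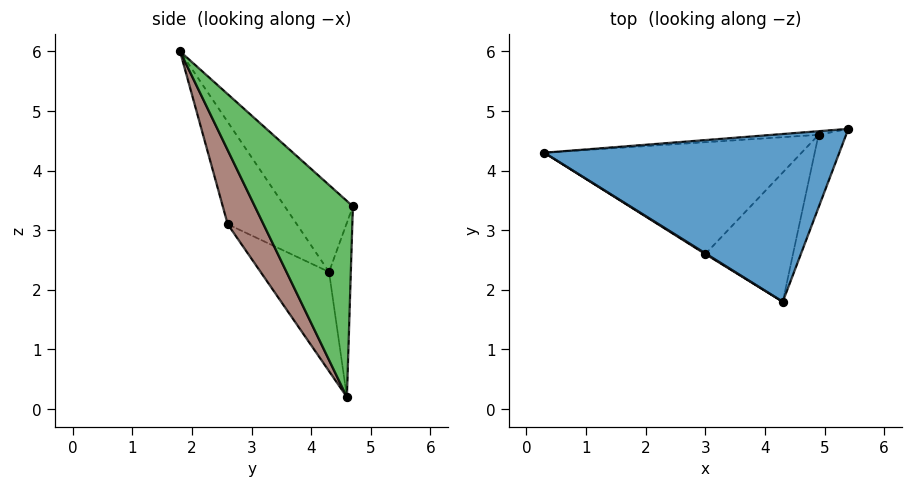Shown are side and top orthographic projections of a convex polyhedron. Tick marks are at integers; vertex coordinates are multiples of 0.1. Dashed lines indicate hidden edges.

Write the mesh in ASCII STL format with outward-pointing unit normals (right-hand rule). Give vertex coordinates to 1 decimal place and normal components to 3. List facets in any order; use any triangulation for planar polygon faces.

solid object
 facet normal -0.203 0.695 0.689
  outer loop
   vertex 4.3 1.8 6.0
   vertex 5.4 4.7 3.4
   vertex 0.3 4.3 2.3
  endloop
 endfacet
 facet normal -0.074 0.997 -0.020
  outer loop
   vertex 4.9 4.6 0.2
   vertex 0.3 4.3 2.3
   vertex 5.4 4.7 3.4
  endloop
 endfacet
 facet normal 0.886 -0.447 -0.124
  outer loop
   vertex 4.9 4.6 0.2
   vertex 5.4 4.7 3.4
   vertex 4.3 1.8 6.0
  endloop
 endfacet
 facet normal -0.534 -0.845 0.006
  outer loop
   vertex 3.0 2.6 3.1
   vertex 4.3 1.8 6.0
   vertex 0.3 4.3 2.3
  endloop
 endfacet
 facet normal -0.253 -0.711 -0.656
  outer loop
   vertex 3.0 2.6 3.1
   vertex 0.3 4.3 2.3
   vertex 4.9 4.6 0.2
  endloop
 endfacet
 facet normal 0.324 -0.865 -0.384
  outer loop
   vertex 3.0 2.6 3.1
   vertex 4.9 4.6 0.2
   vertex 4.3 1.8 6.0
  endloop
 endfacet
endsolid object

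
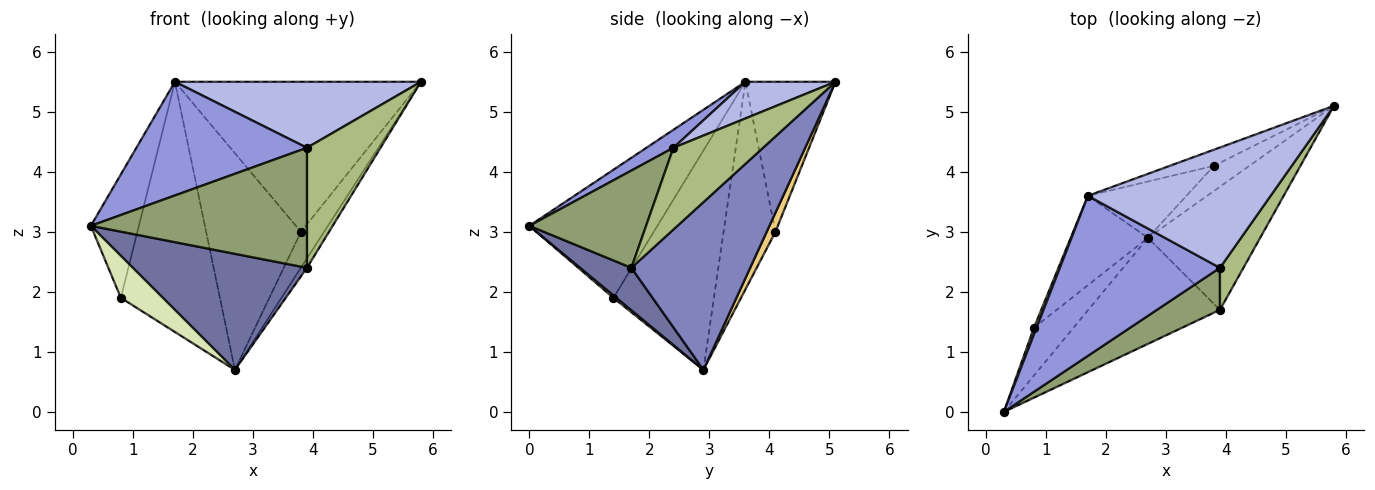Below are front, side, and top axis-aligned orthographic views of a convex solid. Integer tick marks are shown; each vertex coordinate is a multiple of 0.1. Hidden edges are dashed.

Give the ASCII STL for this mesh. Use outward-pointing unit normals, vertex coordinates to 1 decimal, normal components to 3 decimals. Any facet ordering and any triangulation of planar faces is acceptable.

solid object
 facet normal 0.212 -0.721 -0.659
  outer loop
   vertex 3.9 1.7 2.4
   vertex 0.3 0.0 3.1
   vertex 2.7 2.9 0.7
  endloop
 endfacet
 facet normal 0.830 0.043 -0.556
  outer loop
   vertex 3.9 1.7 2.4
   vertex 2.7 2.9 0.7
   vertex 5.8 5.1 5.5
  endloop
 endfacet
 facet normal 0.091 -0.577 0.812
  outer loop
   vertex 3.9 2.4 4.4
   vertex 1.7 3.6 5.5
   vertex 0.3 0.0 3.1
  endloop
 endfacet
 facet normal 0.173 -0.474 0.863
  outer loop
   vertex 3.9 2.4 4.4
   vertex 5.8 5.1 5.5
   vertex 1.7 3.6 5.5
  endloop
 endfacet
 facet normal 0.454 -0.841 0.294
  outer loop
   vertex 3.9 2.4 4.4
   vertex 0.3 0.0 3.1
   vertex 3.9 1.7 2.4
  endloop
 endfacet
 facet normal 0.755 -0.619 0.217
  outer loop
   vertex 3.9 2.4 4.4
   vertex 3.9 1.7 2.4
   vertex 5.8 5.1 5.5
  endloop
 endfacet
 facet normal -0.936 0.351 0.020
  outer loop
   vertex 0.8 1.4 1.9
   vertex 0.3 0.0 3.1
   vertex 1.7 3.6 5.5
  endloop
 endfacet
 facet normal 0.047 -0.660 -0.750
  outer loop
   vertex 0.8 1.4 1.9
   vertex 2.7 2.9 0.7
   vertex 0.3 0.0 3.1
  endloop
 endfacet
 facet normal -0.691 0.681 -0.243
  outer loop
   vertex 0.8 1.4 1.9
   vertex 1.7 3.6 5.5
   vertex 2.7 2.9 0.7
  endloop
 endfacet
 facet normal -0.342 0.934 -0.100
  outer loop
   vertex 3.8 4.1 3.0
   vertex 1.7 3.6 5.5
   vertex 5.8 5.1 5.5
  endloop
 endfacet
 facet normal 0.296 0.782 -0.549
  outer loop
   vertex 3.8 4.1 3.0
   vertex 5.8 5.1 5.5
   vertex 2.7 2.9 0.7
  endloop
 endfacet
 facet normal -0.468 0.855 -0.222
  outer loop
   vertex 3.8 4.1 3.0
   vertex 2.7 2.9 0.7
   vertex 1.7 3.6 5.5
  endloop
 endfacet
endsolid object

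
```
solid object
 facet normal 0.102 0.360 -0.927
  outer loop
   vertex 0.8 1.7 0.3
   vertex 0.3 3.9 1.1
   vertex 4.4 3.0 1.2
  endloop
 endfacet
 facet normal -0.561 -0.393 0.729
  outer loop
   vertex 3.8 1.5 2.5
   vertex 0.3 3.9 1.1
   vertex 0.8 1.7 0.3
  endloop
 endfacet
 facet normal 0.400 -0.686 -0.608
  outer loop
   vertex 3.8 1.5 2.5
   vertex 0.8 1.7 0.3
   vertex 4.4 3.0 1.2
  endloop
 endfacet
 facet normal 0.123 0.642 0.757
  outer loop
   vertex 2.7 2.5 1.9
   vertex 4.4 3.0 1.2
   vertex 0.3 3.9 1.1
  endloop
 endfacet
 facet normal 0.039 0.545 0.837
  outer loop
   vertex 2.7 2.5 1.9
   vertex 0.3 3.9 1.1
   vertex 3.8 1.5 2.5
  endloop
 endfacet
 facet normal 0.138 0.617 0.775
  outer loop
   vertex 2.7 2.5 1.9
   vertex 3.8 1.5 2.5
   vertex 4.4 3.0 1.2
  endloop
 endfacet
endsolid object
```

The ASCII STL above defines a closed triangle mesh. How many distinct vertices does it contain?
5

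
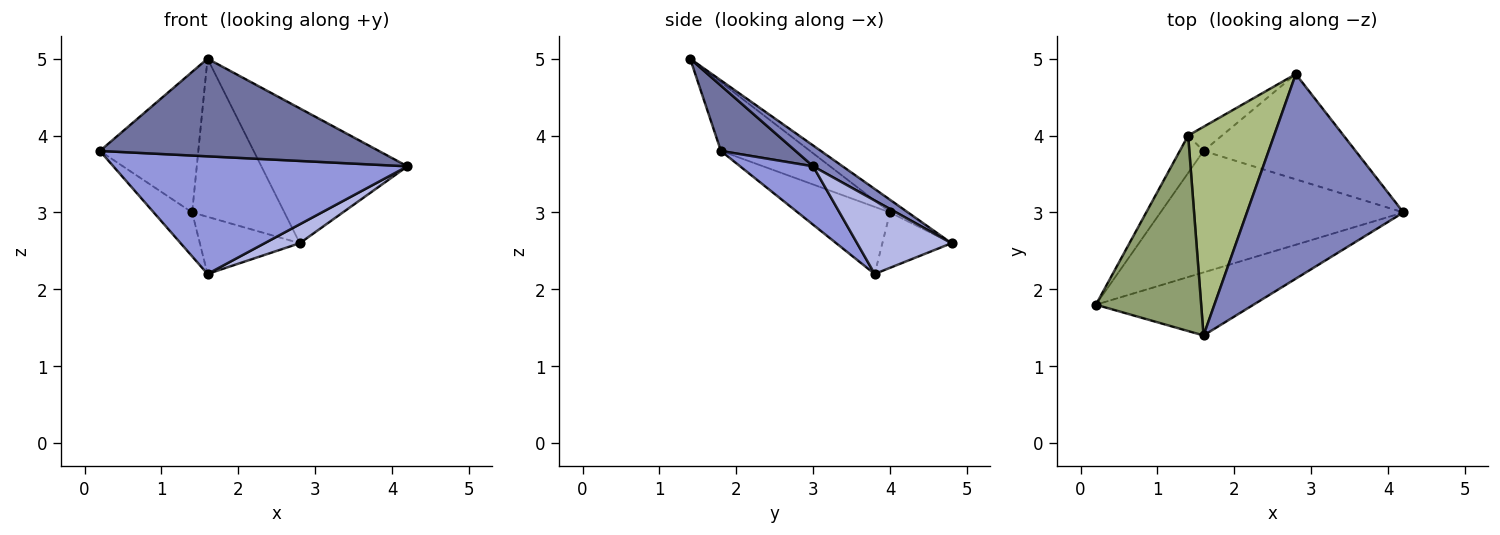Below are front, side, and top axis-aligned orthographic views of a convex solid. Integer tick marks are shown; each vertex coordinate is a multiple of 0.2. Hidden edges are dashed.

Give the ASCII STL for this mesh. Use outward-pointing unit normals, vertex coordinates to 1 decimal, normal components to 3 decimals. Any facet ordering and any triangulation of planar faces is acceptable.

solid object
 facet normal 0.219 -0.820 -0.529
  outer loop
   vertex 1.6 1.4 5.0
   vertex 0.2 1.8 3.8
   vertex 4.2 3.0 3.6
  endloop
 endfacet
 facet normal 0.110 0.547 0.830
  outer loop
   vertex 1.6 1.4 5.0
   vertex 4.2 3.0 3.6
   vertex 2.8 4.8 2.6
  endloop
 endfacet
 facet normal 0.170 -0.685 -0.708
  outer loop
   vertex 1.6 3.8 2.2
   vertex 4.2 3.0 3.6
   vertex 0.2 1.8 3.8
  endloop
 endfacet
 facet normal 0.429 -0.160 -0.889
  outer loop
   vertex 1.6 3.8 2.2
   vertex 2.8 4.8 2.6
   vertex 4.2 3.0 3.6
  endloop
 endfacet
 facet normal -0.468 0.516 0.718
  outer loop
   vertex 1.4 4.0 3.0
   vertex 0.2 1.8 3.8
   vertex 1.6 1.4 5.0
  endloop
 endfacet
 facet normal -0.117 0.600 0.792
  outer loop
   vertex 1.4 4.0 3.0
   vertex 1.6 1.4 5.0
   vertex 2.8 4.8 2.6
  endloop
 endfacet
 facet normal -0.877 0.366 -0.311
  outer loop
   vertex 1.4 4.0 3.0
   vertex 1.6 3.8 2.2
   vertex 0.2 1.8 3.8
  endloop
 endfacet
 facet normal -0.538 0.777 -0.329
  outer loop
   vertex 1.4 4.0 3.0
   vertex 2.8 4.8 2.6
   vertex 1.6 3.8 2.2
  endloop
 endfacet
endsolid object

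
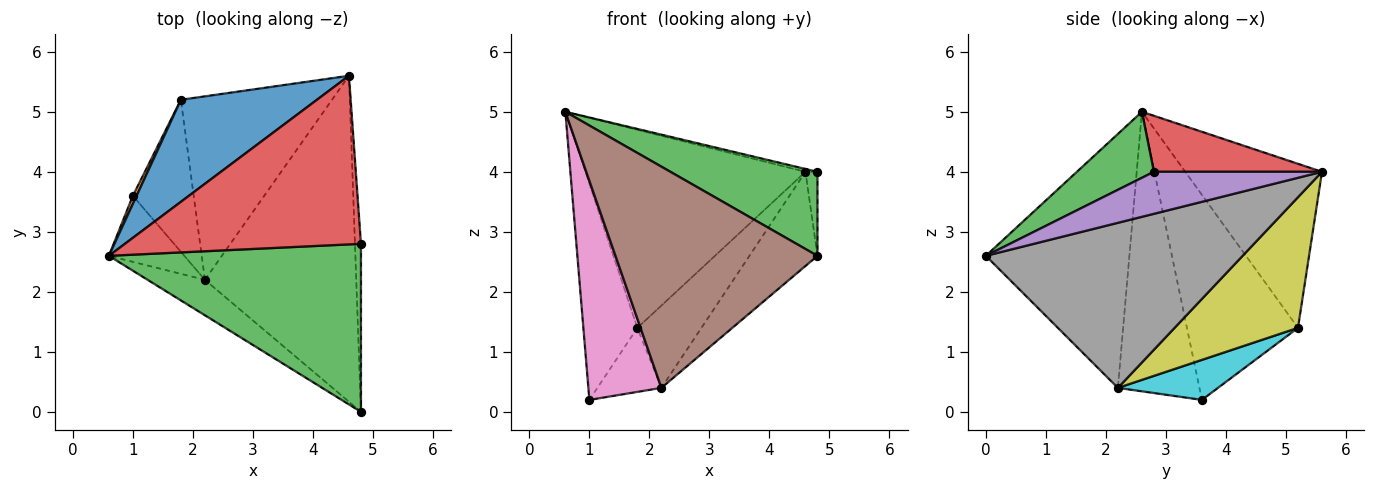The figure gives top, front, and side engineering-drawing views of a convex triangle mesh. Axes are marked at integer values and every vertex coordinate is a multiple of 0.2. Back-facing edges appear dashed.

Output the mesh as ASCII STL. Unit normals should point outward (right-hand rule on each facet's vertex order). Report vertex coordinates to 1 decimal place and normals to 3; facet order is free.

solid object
 facet normal -0.483 0.778 0.401
  outer loop
   vertex 1.8 5.2 1.4
   vertex 0.6 2.6 5.0
   vertex 4.6 5.6 4.0
  endloop
 endfacet
 facet normal -0.899 0.437 0.016
  outer loop
   vertex 1.8 5.2 1.4
   vertex 1.0 3.6 0.2
   vertex 0.6 2.6 5.0
  endloop
 endfacet
 facet normal 0.228 -0.435 0.871
  outer loop
   vertex 4.8 2.8 4.0
   vertex 0.6 2.6 5.0
   vertex 4.8 0.0 2.6
  endloop
 endfacet
 facet normal 0.231 0.016 0.973
  outer loop
   vertex 4.8 2.8 4.0
   vertex 4.6 5.6 4.0
   vertex 0.6 2.6 5.0
  endloop
 endfacet
 facet normal 0.987 0.071 -0.141
  outer loop
   vertex 4.8 2.8 4.0
   vertex 4.8 0.0 2.6
   vertex 4.6 5.6 4.0
  endloop
 endfacet
 facet normal -0.574 -0.808 -0.129
  outer loop
   vertex 2.2 2.2 0.4
   vertex 4.8 0.0 2.6
   vertex 0.6 2.6 5.0
  endloop
 endfacet
 facet normal -0.730 -0.654 -0.197
  outer loop
   vertex 2.2 2.2 0.4
   vertex 0.6 2.6 5.0
   vertex 1.0 3.6 0.2
  endloop
 endfacet
 facet normal 0.723 0.192 -0.663
  outer loop
   vertex 2.2 2.2 0.4
   vertex 4.6 5.6 4.0
   vertex 4.8 0.0 2.6
  endloop
 endfacet
 facet normal 0.619 0.321 -0.716
  outer loop
   vertex 2.2 2.2 0.4
   vertex 1.8 5.2 1.4
   vertex 4.6 5.6 4.0
  endloop
 endfacet
 facet normal 0.518 0.332 -0.788
  outer loop
   vertex 2.2 2.2 0.4
   vertex 1.0 3.6 0.2
   vertex 1.8 5.2 1.4
  endloop
 endfacet
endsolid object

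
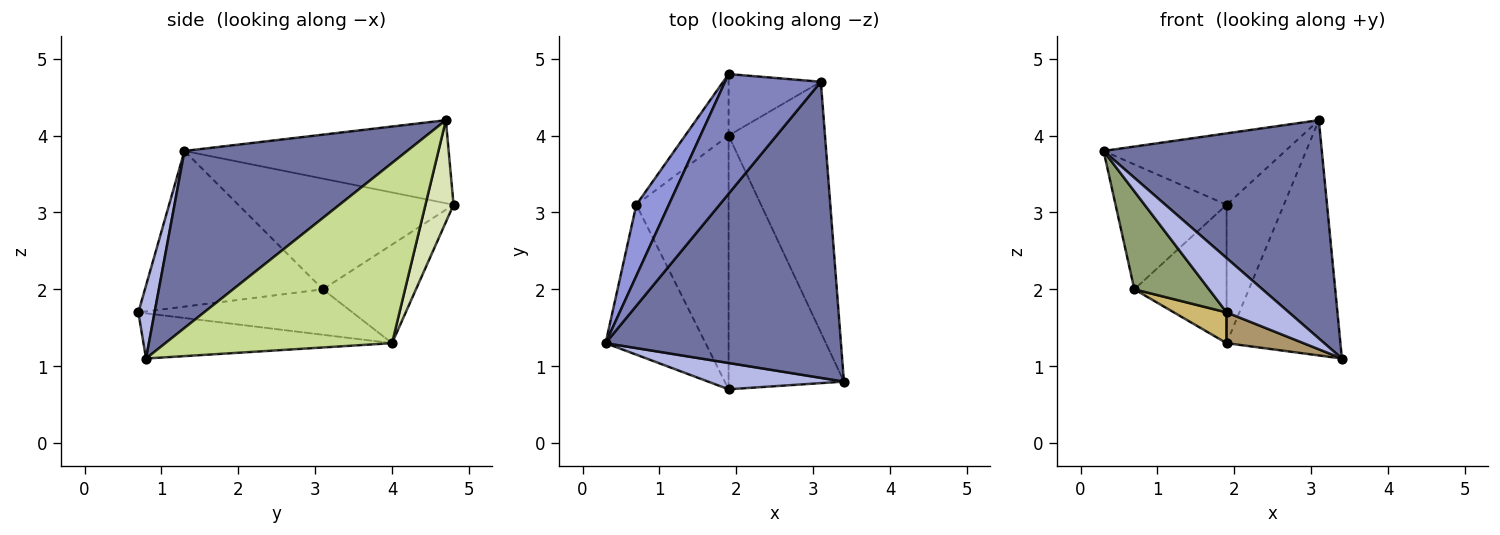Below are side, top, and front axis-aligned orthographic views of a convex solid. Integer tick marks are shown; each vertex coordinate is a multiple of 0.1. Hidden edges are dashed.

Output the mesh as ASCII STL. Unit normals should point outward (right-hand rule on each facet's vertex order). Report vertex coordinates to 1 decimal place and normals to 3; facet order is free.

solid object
 facet normal 0.518 -0.508 0.689
  outer loop
   vertex 3.1 4.7 4.2
   vertex 0.3 1.3 3.8
   vertex 3.4 0.8 1.1
  endloop
 endfacet
 facet normal -0.597 0.411 0.689
  outer loop
   vertex 1.9 4.8 3.1
   vertex 0.3 1.3 3.8
   vertex 3.1 4.7 4.2
  endloop
 endfacet
 facet normal -0.860 0.444 0.253
  outer loop
   vertex 0.7 3.1 2.0
   vertex 0.3 1.3 3.8
   vertex 1.9 4.8 3.1
  endloop
 endfacet
 facet normal 0.228 -0.876 0.424
  outer loop
   vertex 1.9 0.7 1.7
   vertex 3.4 0.8 1.1
   vertex 0.3 1.3 3.8
  endloop
 endfacet
 facet normal -0.793 -0.333 -0.509
  outer loop
   vertex 1.9 0.7 1.7
   vertex 0.3 1.3 3.8
   vertex 0.7 3.1 2.0
  endloop
 endfacet
 facet normal -0.678 0.672 -0.299
  outer loop
   vertex 1.9 4.0 1.3
   vertex 0.7 3.1 2.0
   vertex 1.9 4.8 3.1
  endloop
 endfacet
 facet normal 0.806 0.405 -0.431
  outer loop
   vertex 1.9 4.0 1.3
   vertex 3.1 4.7 4.2
   vertex 3.4 0.8 1.1
  endloop
 endfacet
 facet normal 0.409 0.834 -0.371
  outer loop
   vertex 1.9 4.0 1.3
   vertex 1.9 4.8 3.1
   vertex 3.1 4.7 4.2
  endloop
 endfacet
 facet normal -0.363 -0.112 -0.925
  outer loop
   vertex 1.9 4.0 1.3
   vertex 3.4 0.8 1.1
   vertex 1.9 0.7 1.7
  endloop
 endfacet
 facet normal -0.439 -0.108 -0.892
  outer loop
   vertex 1.9 4.0 1.3
   vertex 1.9 0.7 1.7
   vertex 0.7 3.1 2.0
  endloop
 endfacet
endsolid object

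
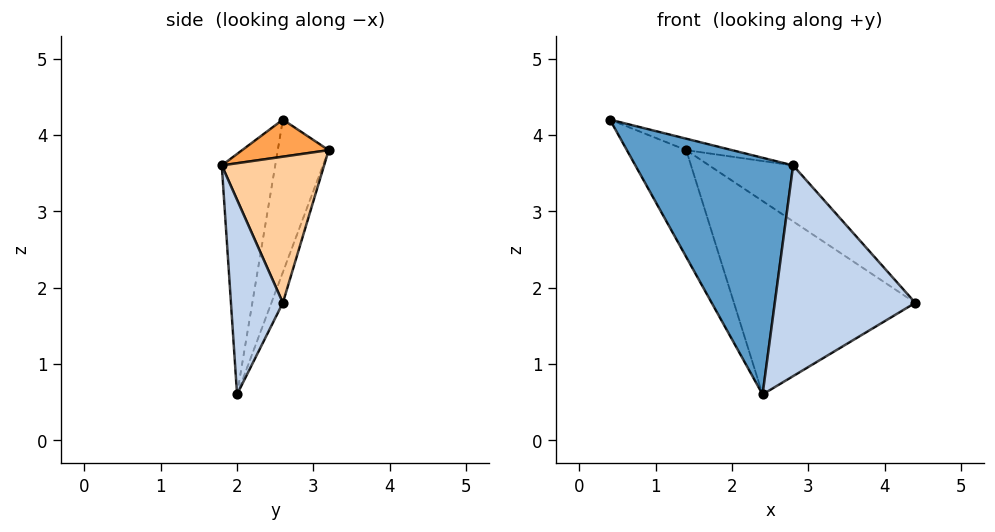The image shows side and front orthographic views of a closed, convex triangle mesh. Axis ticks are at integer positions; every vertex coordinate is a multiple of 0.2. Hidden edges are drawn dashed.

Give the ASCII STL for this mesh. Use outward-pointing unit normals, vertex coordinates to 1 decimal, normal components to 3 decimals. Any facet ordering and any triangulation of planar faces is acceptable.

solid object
 facet normal -0.321 -0.947 -0.020
  outer loop
   vertex 2.4 2.0 0.6
   vertex 2.8 1.8 3.6
   vertex 0.4 2.6 4.2
  endloop
 endfacet
 facet normal 0.345 -0.932 -0.108
  outer loop
   vertex 2.4 2.0 0.6
   vertex 4.4 2.6 1.8
   vertex 2.8 1.8 3.6
  endloop
 endfacet
 facet normal 0.287 0.152 0.946
  outer loop
   vertex 1.4 3.2 3.8
   vertex 0.4 2.6 4.2
   vertex 2.8 1.8 3.6
  endloop
 endfacet
 facet normal 0.555 0.456 0.696
  outer loop
   vertex 1.4 3.2 3.8
   vertex 2.8 1.8 3.6
   vertex 4.4 2.6 1.8
  endloop
 endfacet
 facet normal -0.585 0.682 -0.439
  outer loop
   vertex 1.4 3.2 3.8
   vertex 2.4 2.0 0.6
   vertex 0.4 2.6 4.2
  endloop
 endfacet
 facet normal -0.059 0.929 -0.367
  outer loop
   vertex 1.4 3.2 3.8
   vertex 4.4 2.6 1.8
   vertex 2.4 2.0 0.6
  endloop
 endfacet
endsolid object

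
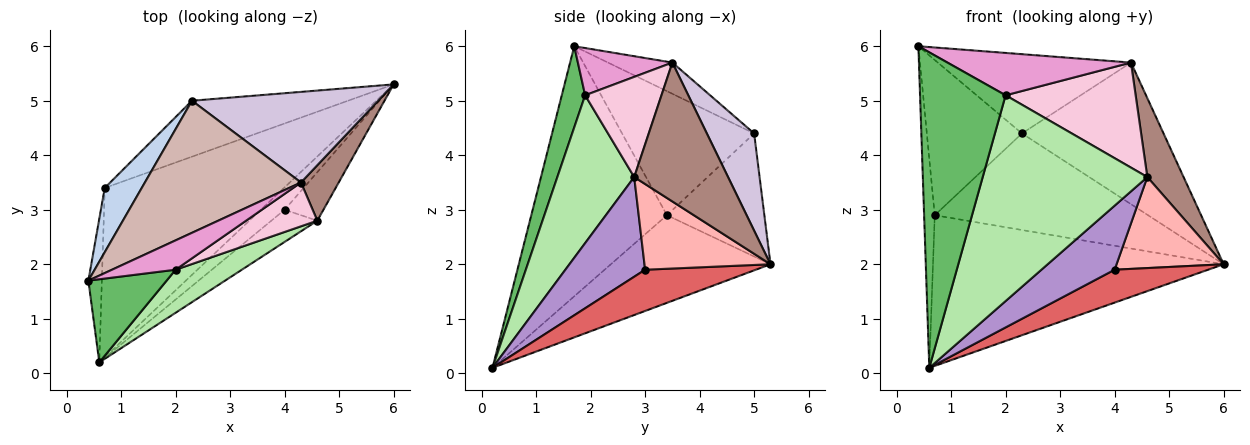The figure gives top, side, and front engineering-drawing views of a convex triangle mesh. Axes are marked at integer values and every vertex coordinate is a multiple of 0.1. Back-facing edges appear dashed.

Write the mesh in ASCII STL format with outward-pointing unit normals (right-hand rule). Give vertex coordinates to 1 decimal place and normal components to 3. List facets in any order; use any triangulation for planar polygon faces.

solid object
 facet normal -0.996 0.078 -0.054
  outer loop
   vertex 0.7 3.4 2.9
   vertex 0.6 0.2 0.1
   vertex 0.4 1.7 6.0
  endloop
 endfacet
 facet normal -0.789 0.568 0.235
  outer loop
   vertex 0.7 3.4 2.9
   vertex 0.4 1.7 6.0
   vertex 2.3 5.0 4.4
  endloop
 endfacet
 facet normal -0.343 0.625 -0.702
  outer loop
   vertex 0.7 3.4 2.9
   vertex 6.0 5.3 2.0
   vertex 0.6 0.2 0.1
  endloop
 endfacet
 facet normal -0.368 0.805 -0.466
  outer loop
   vertex 0.7 3.4 2.9
   vertex 2.3 5.0 4.4
   vertex 6.0 5.3 2.0
  endloop
 endfacet
 facet normal 0.255 -0.935 0.246
  outer loop
   vertex 2.0 1.9 5.1
   vertex 0.4 1.7 6.0
   vertex 0.6 0.2 0.1
  endloop
 endfacet
 facet normal 0.416 -0.890 0.186
  outer loop
   vertex 2.0 1.9 5.1
   vertex 0.6 0.2 0.1
   vertex 4.6 2.8 3.6
  endloop
 endfacet
 facet normal 0.699 -0.591 -0.402
  outer loop
   vertex 4.0 3.0 1.9
   vertex 0.6 0.2 0.1
   vertex 6.0 5.3 2.0
  endloop
 endfacet
 facet normal 0.720 -0.612 -0.326
  outer loop
   vertex 4.0 3.0 1.9
   vertex 6.0 5.3 2.0
   vertex 4.6 2.8 3.6
  endloop
 endfacet
 facet normal 0.698 -0.640 -0.322
  outer loop
   vertex 4.0 3.0 1.9
   vertex 4.6 2.8 3.6
   vertex 0.6 0.2 0.1
  endloop
 endfacet
 facet normal 0.271 0.811 0.519
  outer loop
   vertex 4.3 3.5 5.7
   vertex 6.0 5.3 2.0
   vertex 2.3 5.0 4.4
  endloop
 endfacet
 facet normal 0.904 -0.349 0.246
  outer loop
   vertex 4.3 3.5 5.7
   vertex 4.6 2.8 3.6
   vertex 6.0 5.3 2.0
  endloop
 endfacet
 facet normal -0.169 0.507 0.845
  outer loop
   vertex 4.3 3.5 5.7
   vertex 2.3 5.0 4.4
   vertex 0.4 1.7 6.0
  endloop
 endfacet
 facet normal 0.390 -0.757 0.525
  outer loop
   vertex 4.3 3.5 5.7
   vertex 0.4 1.7 6.0
   vertex 2.0 1.9 5.1
  endloop
 endfacet
 facet normal 0.476 -0.812 0.339
  outer loop
   vertex 4.3 3.5 5.7
   vertex 2.0 1.9 5.1
   vertex 4.6 2.8 3.6
  endloop
 endfacet
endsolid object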